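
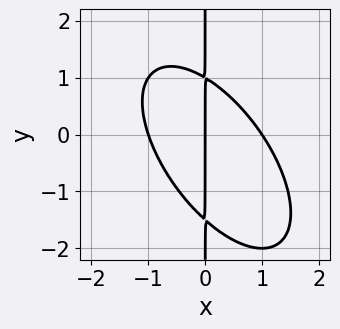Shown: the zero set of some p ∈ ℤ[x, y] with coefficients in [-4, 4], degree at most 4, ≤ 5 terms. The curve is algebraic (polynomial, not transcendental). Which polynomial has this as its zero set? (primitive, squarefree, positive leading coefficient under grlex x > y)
3*x^3 + 3*x^2*y + 2*x*y^2 + x*y - 3*x

deg p = 3. The shape is more complex than any degree-2 curve.
Against the integer gridlines: every point of the y-axis in the box is on the curve; the x-axis gridline crossings are at x ∈ {-1, 0, 1}.
These observations pin down the coefficients.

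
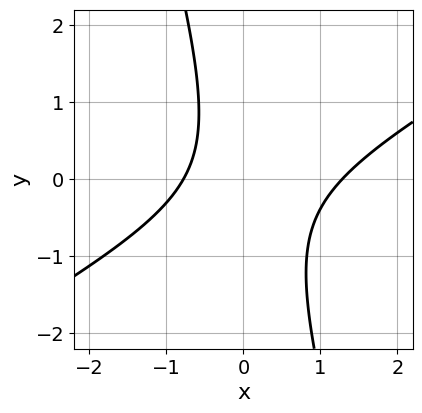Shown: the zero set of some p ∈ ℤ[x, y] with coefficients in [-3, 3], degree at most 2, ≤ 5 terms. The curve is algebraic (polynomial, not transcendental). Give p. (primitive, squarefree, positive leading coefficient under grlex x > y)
2*x^2 - 3*x*y - y^2 - x - 2

(a) The degree is 2 — the shape is more complex than any degree-1 curve.
(b) Checking where it meets the axes: no y-intercept at any integer in the box.
(c) Together with the visible shape, these determine p as stated.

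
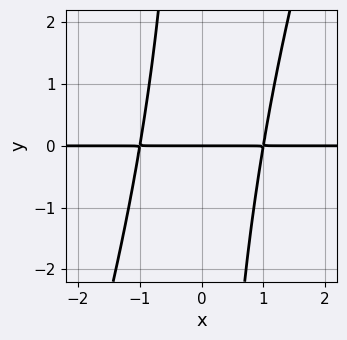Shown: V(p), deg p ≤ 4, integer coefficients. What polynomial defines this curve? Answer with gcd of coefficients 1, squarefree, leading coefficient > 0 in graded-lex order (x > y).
1. The degree is 3 — a generic line meets the curve in up to 3 points.
2. Reading off the gridlines: it crosses the y-axis at the gridline y = 0; every point of the x-axis in the box is on the curve.
3. Putting this together gives p.

3*x^2*y - x*y^2 - 3*y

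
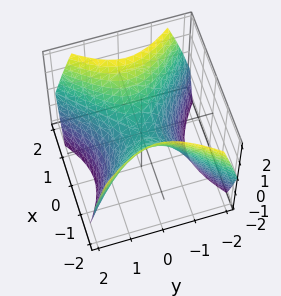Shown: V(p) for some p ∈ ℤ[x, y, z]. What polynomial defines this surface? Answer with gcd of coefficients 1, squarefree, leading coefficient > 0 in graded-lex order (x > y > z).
x^2 - y^2 - z

deg p = 2. A hyperbolic paraboloid; a quadric.
Symmetries: mirror symmetry x ↦ −x ⇒ only even powers of x; mirror symmetry y ↦ −y ⇒ only even powers of y.
From the axis intercepts and sections: it meets the x-axis at x = 0 (among the integer gridlines); one z-axis crossing is at z = 0; one y-axis crossing is at y = 0.
Fitting integer coefficients to these (and the overall shape) gives p.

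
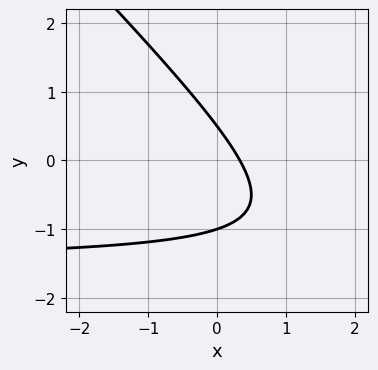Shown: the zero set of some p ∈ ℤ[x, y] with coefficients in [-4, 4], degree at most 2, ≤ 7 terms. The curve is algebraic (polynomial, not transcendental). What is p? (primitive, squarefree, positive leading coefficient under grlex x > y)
1. Degree: no degree-1 curve has this shape, so deg p = 2.
2. Observable constraints: one y-axis crossing is at y = -1.
3. Solving for integer coefficients yields p as stated.

2*x*y + 2*y^2 + 3*x + y - 1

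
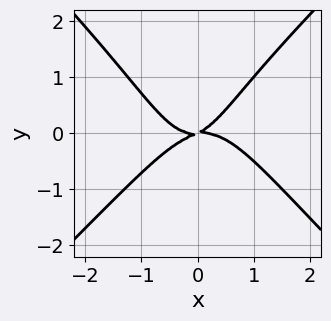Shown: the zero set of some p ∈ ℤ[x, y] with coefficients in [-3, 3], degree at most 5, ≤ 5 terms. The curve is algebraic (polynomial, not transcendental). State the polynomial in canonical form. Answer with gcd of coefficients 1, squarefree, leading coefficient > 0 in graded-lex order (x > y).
Degree: a generic line meets the curve in up to 4 points, so deg p = 4.
Checking where it meets the axes: one y-axis crossing is at y = 0; it crosses the x-axis at the gridline x = 0.
Solving for integer coefficients yields p as stated.

2*x^4 - 2*x^2*y^2 + x^2*y + x*y - 2*y^2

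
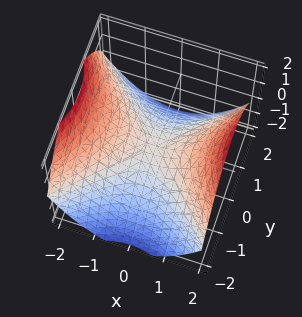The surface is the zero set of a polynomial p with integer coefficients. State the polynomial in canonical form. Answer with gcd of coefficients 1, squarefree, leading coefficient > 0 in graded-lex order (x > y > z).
(a) deg p = 2. A saddle surface; a quadric.
(b) Symmetries: mirror symmetry x ↦ −x ⇒ only even powers of x; mirror symmetry y ↦ −y ⇒ only even powers of y.
(c) Observable constraints: one x-axis crossing is at x = 0; it meets the y-axis at y = 0 (among the integer gridlines).
(d) These observations pin down the coefficients.

x^2 - y^2 - 2*z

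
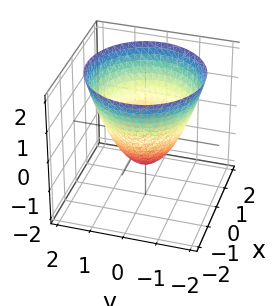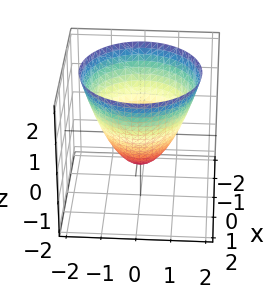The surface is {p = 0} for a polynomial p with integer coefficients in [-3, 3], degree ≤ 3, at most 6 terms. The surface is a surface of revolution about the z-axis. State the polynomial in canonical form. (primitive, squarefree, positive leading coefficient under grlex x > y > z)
1. deg p = 2.
2. Symmetries: rotational symmetry about the z-axis ⇒ p depends on x, y only through x² + y².
3. Observable constraints: it meets the z-axis at z = -1 (among the integer gridlines); a circular section at z = 0 has radius exactly 1; among the integer gridlines, it crosses the y-axis at y ∈ {-1, 1}; among the integer gridlines, it crosses the x-axis at x ∈ {-1, 1}.
4. These observations pin down the coefficients.

x^2 + y^2 - z - 1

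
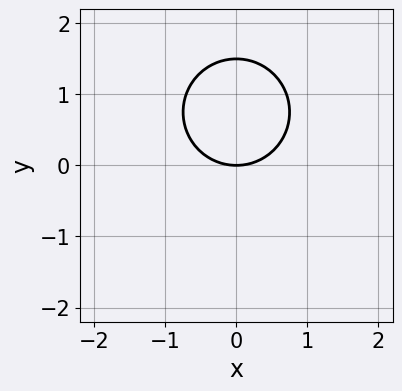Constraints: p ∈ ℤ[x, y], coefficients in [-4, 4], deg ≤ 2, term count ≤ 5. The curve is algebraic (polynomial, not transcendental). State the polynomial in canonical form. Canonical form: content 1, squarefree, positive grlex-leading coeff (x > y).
deg p = 2.
Symmetries: the x ↦ −x reflection is a symmetry, so x appears only in even powers.
Observable constraints: it meets the y-axis at y = 0 (among the integer gridlines); it crosses the x-axis at the gridline x = 0.
Assembling these constraints gives the stated polynomial.

2*x^2 + 2*y^2 - 3*y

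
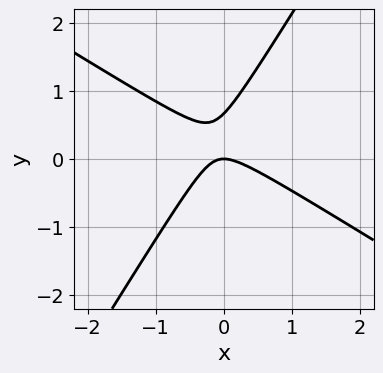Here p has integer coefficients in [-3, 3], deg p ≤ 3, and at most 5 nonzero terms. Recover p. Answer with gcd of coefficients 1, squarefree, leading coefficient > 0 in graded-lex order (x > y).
First, deg p = 2. The shape is more complex than any degree-1 curve.
Next, reading off the gridlines: it meets the x-axis at x = 0 (among the integer gridlines); it meets the y-axis at y = 0 (among the integer gridlines).
Finally, putting this together gives p.

3*x^2 + 3*x*y - 3*y^2 + 2*y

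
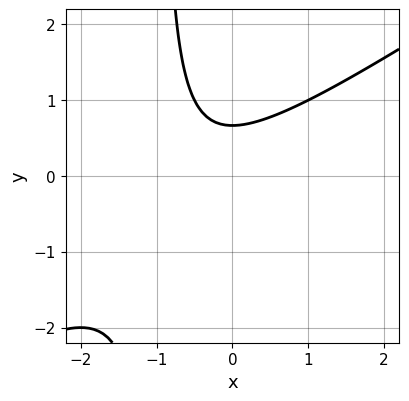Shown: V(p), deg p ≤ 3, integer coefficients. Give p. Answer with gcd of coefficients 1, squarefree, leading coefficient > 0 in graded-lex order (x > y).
The degree is 2 — a generic line meets the curve in up to 2 points.
Reading off the gridlines: no x-intercept at any integer in the box.
The integer polynomial consistent with all of this is the stated p.

2*x^2 - 3*x*y + 2*x - 3*y + 2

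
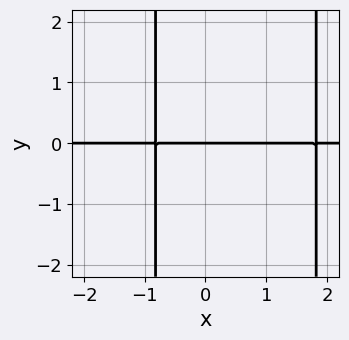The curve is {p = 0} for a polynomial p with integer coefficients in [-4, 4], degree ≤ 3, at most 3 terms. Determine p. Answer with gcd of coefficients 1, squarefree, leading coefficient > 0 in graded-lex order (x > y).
2*x^2*y - 2*x*y - 3*y

(a) Degree: no degree-2 curve has this shape, so deg p = 3.
(b) Against the integer gridlines: every point of the x-axis in the box is on the curve; it meets the y-axis at y = 0 (among the integer gridlines).
(c) Together with the visible shape, these determine p as stated.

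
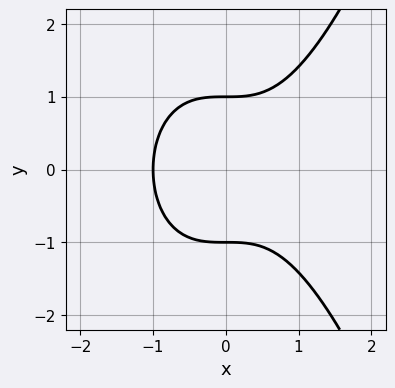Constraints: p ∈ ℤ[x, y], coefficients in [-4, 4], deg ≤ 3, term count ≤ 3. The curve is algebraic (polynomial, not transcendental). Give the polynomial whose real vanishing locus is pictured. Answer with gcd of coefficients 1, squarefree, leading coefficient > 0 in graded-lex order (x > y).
x^3 - y^2 + 1

1. Degree: no degree-2 curve has this shape, so deg p = 3.
2. Symmetries: the y ↦ −y reflection is a symmetry, so y appears only in even powers.
3. Observable constraints: one x-axis crossing is at x = -1; among the integer gridlines, it crosses the y-axis at y ∈ {-1, 1}.
4. Solving for integer coefficients yields p as stated.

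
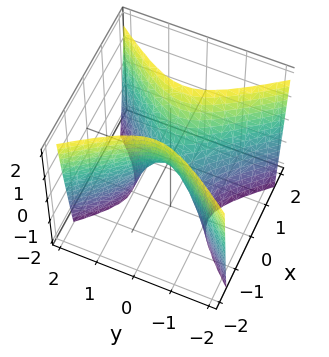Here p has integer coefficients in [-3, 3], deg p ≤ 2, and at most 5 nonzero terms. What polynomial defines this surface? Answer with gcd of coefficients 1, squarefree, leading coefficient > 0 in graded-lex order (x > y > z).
3*x^2 - 2*y^2 - z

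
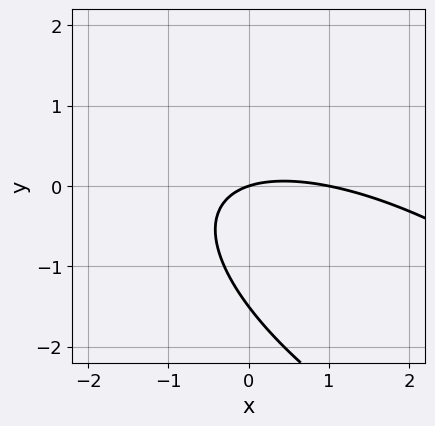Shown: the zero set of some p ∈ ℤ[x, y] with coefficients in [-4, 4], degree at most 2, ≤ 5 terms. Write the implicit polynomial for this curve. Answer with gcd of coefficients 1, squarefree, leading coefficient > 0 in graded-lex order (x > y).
(a) The degree is 2 — the shape is more complex than any degree-1 curve.
(b) Against the integer gridlines: it crosses the y-axis at the gridline y = 0; among the integer gridlines, it crosses the x-axis at x ∈ {0, 1}.
(c) Assembling these constraints gives the stated polynomial.

x^2 + 2*x*y + 2*y^2 - x + 3*y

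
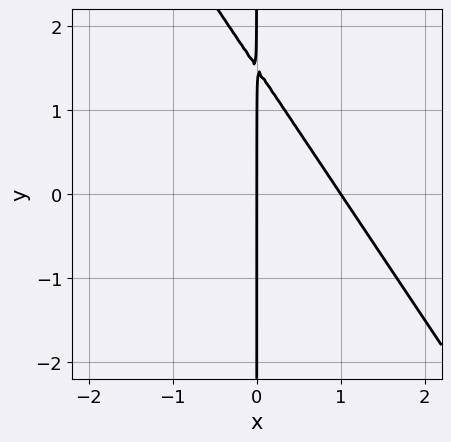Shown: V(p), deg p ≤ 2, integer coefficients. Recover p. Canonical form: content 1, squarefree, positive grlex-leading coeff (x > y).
First, degree: no degree-1 curve has this shape, so deg p = 2.
Next, against the integer gridlines: among the integer gridlines, it crosses the x-axis at x ∈ {0, 1}; every point of the y-axis in the box is on the curve.
Finally, solving for integer coefficients yields p as stated.

3*x^2 + 2*x*y - 3*x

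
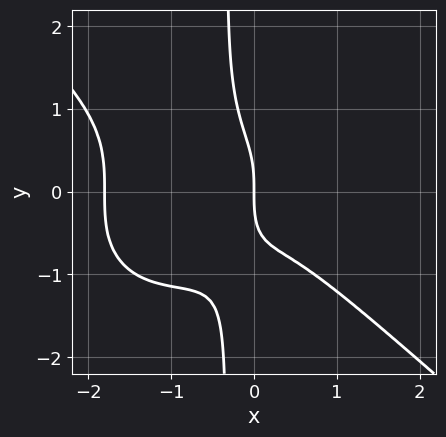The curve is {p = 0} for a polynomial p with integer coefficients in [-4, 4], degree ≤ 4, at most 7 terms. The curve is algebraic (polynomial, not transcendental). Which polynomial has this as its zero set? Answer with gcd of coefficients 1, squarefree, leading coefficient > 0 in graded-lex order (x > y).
First, degree: no degree-3 curve has this shape, so deg p = 4.
Then, from the visible intercepts: one y-axis crossing is at y = 0; one x-axis crossing is at x = 0.
Finally, putting this together gives p.

2*x^4 + 3*x*y^3 + 3*x^3 + y^3 + 2*x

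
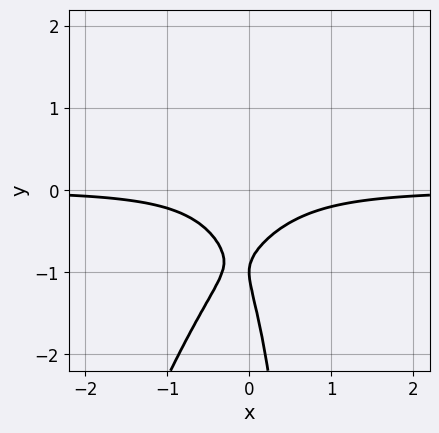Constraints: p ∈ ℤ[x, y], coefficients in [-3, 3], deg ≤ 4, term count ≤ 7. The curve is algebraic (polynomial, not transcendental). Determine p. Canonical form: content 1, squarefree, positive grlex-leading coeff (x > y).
The degree is 3 — a generic line meets the curve in up to 3 points.
Against the integer gridlines: one y-axis crossing is at y = -1; no x-intercept at any integer in the box.
Together with the visible shape, these determine p as stated.

3*x^2*y - x*y^2 + y^2 + 2*y + 1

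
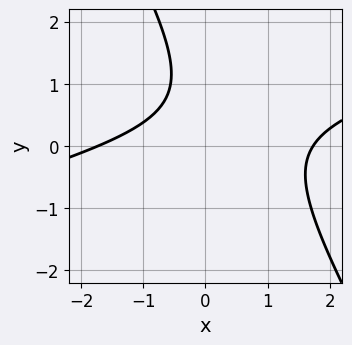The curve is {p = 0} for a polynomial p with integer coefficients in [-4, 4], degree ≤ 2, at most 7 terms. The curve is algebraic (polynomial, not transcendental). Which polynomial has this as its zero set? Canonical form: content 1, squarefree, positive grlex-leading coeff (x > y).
x^2 - 3*x*y - 2*y^2 + 3*y - 3

First, degree: the shape is more complex than any degree-1 curve, so deg p = 2.
Next, checking where it meets the axes: the curve avoids every integer y-axis point in the box.
Finally, these observations pin down the coefficients.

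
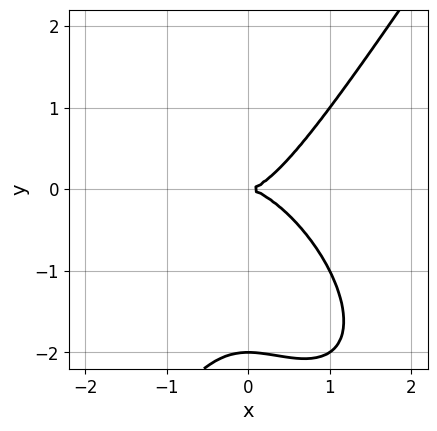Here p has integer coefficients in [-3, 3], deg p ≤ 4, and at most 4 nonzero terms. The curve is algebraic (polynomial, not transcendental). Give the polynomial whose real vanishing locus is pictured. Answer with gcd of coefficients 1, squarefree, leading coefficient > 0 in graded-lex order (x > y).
2*x^3 + x^2*y - y^3 - 2*y^2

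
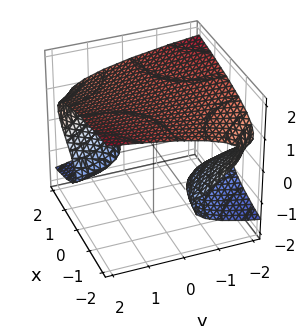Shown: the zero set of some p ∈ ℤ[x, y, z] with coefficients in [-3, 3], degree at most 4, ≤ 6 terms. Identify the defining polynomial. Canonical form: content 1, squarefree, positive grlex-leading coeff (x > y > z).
2*z^3 + x*y - 3*z - 2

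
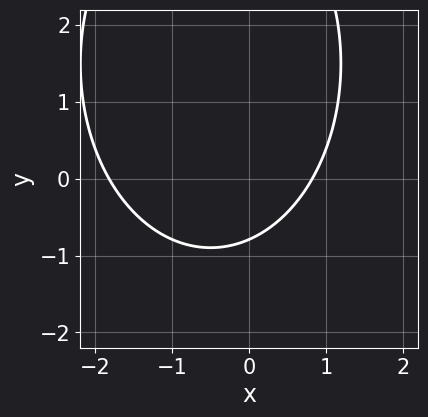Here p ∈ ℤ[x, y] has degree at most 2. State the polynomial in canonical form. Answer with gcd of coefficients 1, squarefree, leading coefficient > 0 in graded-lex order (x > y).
First, the degree is 2 — a generic line meets the curve in up to 2 points.
Finally, solving for integer coefficients yields p as stated.

2*x^2 + y^2 + 2*x - 3*y - 3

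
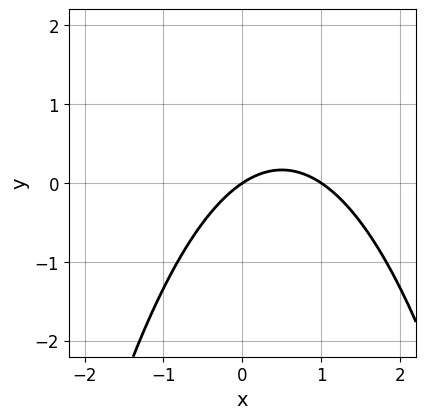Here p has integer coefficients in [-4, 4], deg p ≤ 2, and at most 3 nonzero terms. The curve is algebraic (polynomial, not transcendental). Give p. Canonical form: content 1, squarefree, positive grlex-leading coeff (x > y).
(a) deg p = 2.
(b) Reading off the gridlines: among the integer gridlines, it crosses the x-axis at x ∈ {0, 1}; it meets the y-axis at y = 0 (among the integer gridlines).
(c) Solving for integer coefficients yields p as stated.

2*x^2 - 2*x + 3*y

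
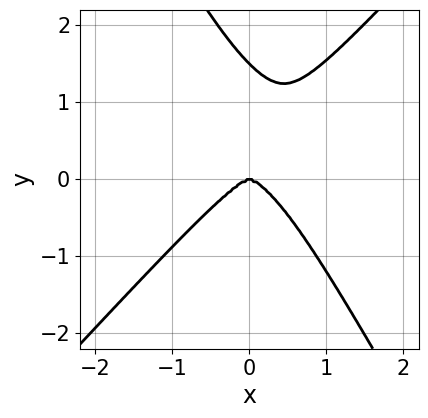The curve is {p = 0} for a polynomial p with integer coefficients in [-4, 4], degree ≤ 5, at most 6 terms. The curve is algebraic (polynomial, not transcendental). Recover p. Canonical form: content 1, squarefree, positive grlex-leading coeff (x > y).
3*x^4 + 2*x^2*y^2 - 2*x*y^3 - 2*y^4 + 3*y^3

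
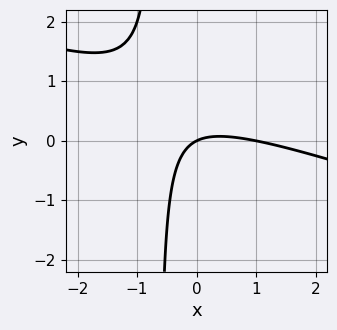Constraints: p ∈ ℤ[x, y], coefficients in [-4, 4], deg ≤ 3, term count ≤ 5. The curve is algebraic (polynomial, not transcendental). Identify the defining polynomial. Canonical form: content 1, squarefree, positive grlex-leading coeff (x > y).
1. Degree: the shape is more complex than any degree-1 curve, so deg p = 2.
2. Observable constraints: among the integer gridlines, it crosses the x-axis at x ∈ {0, 1}; it crosses the y-axis at the gridline y = 0.
3. Together with the visible shape, these determine p as stated.

x^2 + 3*x*y - x + 2*y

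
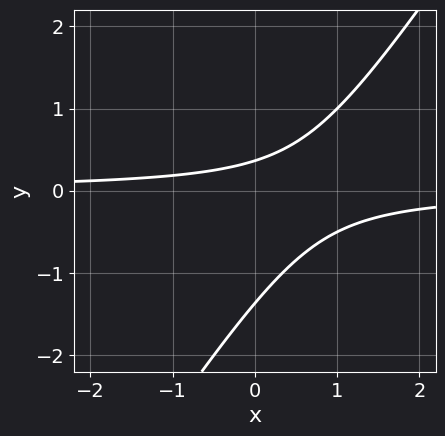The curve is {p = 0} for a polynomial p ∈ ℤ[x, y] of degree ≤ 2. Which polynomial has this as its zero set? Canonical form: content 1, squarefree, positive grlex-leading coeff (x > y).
3*x*y - 2*y^2 - 2*y + 1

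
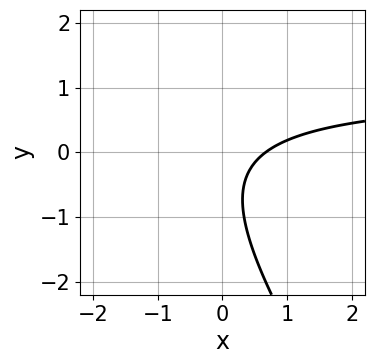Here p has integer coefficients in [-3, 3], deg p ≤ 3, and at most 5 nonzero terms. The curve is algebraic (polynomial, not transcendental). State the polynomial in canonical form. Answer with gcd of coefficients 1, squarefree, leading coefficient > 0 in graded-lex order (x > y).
deg p = 2. The shape is more complex than any degree-1 curve.
Observable constraints: it misses every integer gridline on the y-axis.
Matching integer coefficients to the picture gives p.

3*x*y + 2*y^2 - 3*x + 2*y + 2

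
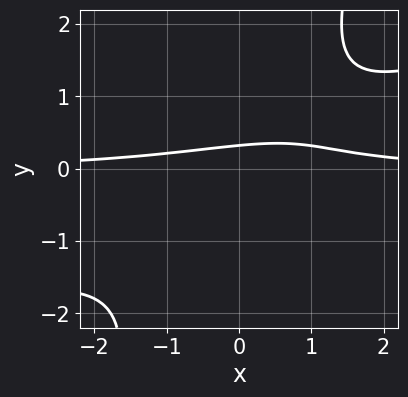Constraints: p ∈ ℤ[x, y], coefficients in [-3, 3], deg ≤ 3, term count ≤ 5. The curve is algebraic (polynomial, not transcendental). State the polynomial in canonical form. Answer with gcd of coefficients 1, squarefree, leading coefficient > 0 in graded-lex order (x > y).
1. deg p = 3. No degree-2 curve has this shape.
2. Checking where it meets the axes: no x-intercept at any integer in the box.
3. Together with the visible shape, these determine p as stated.

x^2*y - 3*x*y^2 + y^3 + 3*y - 1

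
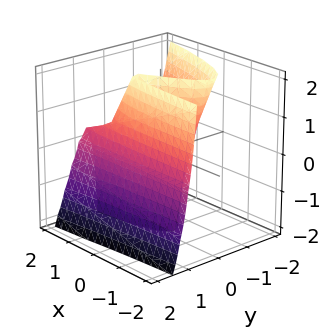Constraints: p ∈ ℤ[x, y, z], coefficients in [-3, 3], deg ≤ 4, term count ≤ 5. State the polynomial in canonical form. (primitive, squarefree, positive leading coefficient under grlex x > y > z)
2*y^3 + y^2*z - x*y + x - 2*y

deg p = 3. A generic line meets the surface in up to 3 points.
From the visible intercepts: it meets the x-axis at x = 0 (among the integer gridlines); every point of the z-axis in the box is on the surface; among the integer gridlines, it crosses the y-axis at y ∈ {-1, 0, 1}.
Putting this together gives p.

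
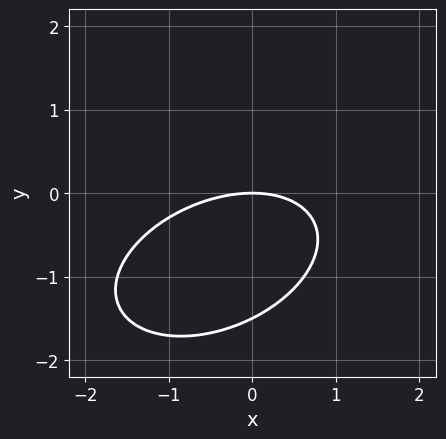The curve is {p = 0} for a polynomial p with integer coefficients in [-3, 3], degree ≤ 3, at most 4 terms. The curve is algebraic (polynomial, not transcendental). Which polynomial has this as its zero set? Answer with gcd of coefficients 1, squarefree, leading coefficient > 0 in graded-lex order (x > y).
x^2 - x*y + 2*y^2 + 3*y

(a) deg p = 2. No degree-1 curve has this shape.
(b) Reading off the gridlines: it meets the y-axis at y = 0 (among the integer gridlines); it crosses the x-axis at the gridline x = 0.
(c) These observations pin down the coefficients.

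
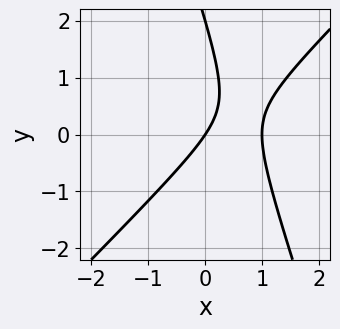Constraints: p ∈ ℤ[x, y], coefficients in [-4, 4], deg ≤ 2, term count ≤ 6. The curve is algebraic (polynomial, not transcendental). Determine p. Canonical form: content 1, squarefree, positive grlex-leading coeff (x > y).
1. Degree: no degree-1 curve has this shape, so deg p = 2.
2. Checking where it meets the axes: the x-axis gridline crossings are at x ∈ {0, 1}; among the integer gridlines, it crosses the y-axis at y ∈ {0, 2}.
3. Fitting integer coefficients to these (and the overall shape) gives p.

3*x^2 - 2*x*y - y^2 - 3*x + 2*y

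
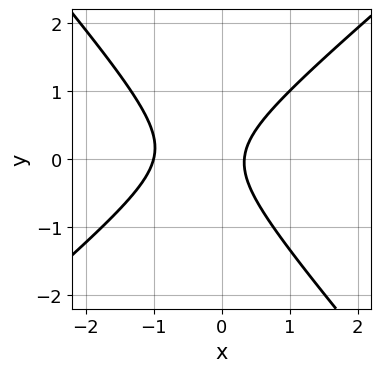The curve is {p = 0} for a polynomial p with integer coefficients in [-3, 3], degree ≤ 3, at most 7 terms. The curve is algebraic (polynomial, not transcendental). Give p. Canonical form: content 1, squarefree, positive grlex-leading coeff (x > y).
3*x^2 - x*y - 3*y^2 + 2*x - 1

First, degree: no degree-1 curve has this shape, so deg p = 2.
Next, from the axis intercepts and sections: it crosses the x-axis at the gridline x = -1; no y-intercept at any integer in the box.
Finally, assembling these constraints gives the stated polynomial.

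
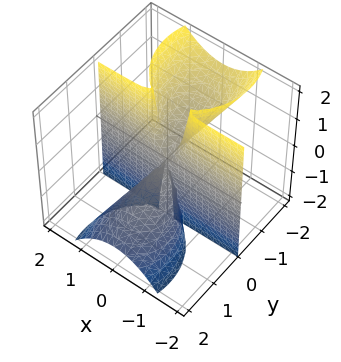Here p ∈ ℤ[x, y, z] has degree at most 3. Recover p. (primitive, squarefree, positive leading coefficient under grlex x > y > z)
1. The degree is 3 — no degree-2 surface has this shape.
2. Observable constraints: the visible z-axis segment lies entirely on the surface; one y-axis crossing is at y = 0; the visible x-axis segment lies entirely on the surface.
3. Putting this together gives p.

3*x^2*y + 2*y^3 + 3*y^2*z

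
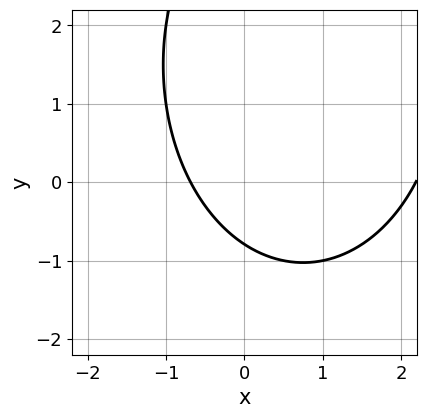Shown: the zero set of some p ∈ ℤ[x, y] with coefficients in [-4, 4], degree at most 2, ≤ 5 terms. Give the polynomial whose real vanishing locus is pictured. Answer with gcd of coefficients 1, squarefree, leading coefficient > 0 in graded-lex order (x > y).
1. deg p = 2. No degree-1 curve has this shape.
2. Matching integer coefficients to the picture gives p.

2*x^2 + y^2 - 3*x - 3*y - 3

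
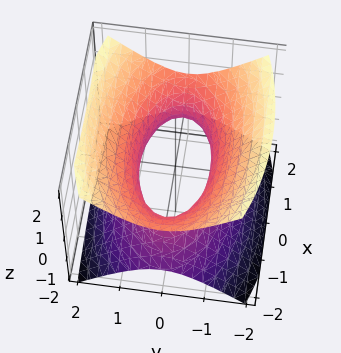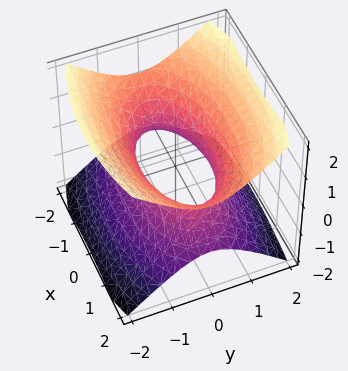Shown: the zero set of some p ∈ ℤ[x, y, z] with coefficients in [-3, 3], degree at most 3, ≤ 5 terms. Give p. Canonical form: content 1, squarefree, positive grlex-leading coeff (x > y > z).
1. The degree is 2 — an hourglass — one-sheet hyperboloid; a quadric.
2. Symmetries: the x ↦ −x reflection is a symmetry, so x appears only in even powers; it's symmetric under z → −z, forcing even powers of z; the y ↦ −y reflection is a symmetry, so y appears only in even powers.
3. Checking where it meets the axes: no z-intercept at any integer in the box.
4. These observations pin down the coefficients.

x^2 + 3*y^2 - 3*z^2 - 2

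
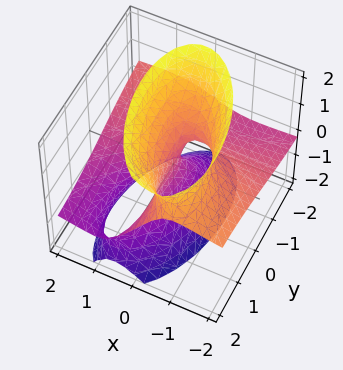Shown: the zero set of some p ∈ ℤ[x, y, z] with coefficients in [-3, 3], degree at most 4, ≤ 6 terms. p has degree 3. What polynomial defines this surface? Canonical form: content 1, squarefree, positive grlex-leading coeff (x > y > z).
First, degree: a generic line meets the surface in up to 3 points, so deg p = 3.
Then, against the integer gridlines: it meets the z-axis at z = 0 (among the integer gridlines); it crosses the x-axis at the gridline x = 0.
Finally, assembling these constraints gives the stated polynomial. Check: (0, -2, 0) on the y-axis lies on the surface, and p(0, -2, 0) = 0. ✓

3*x^2*z + y^2*z - z^3 + 2*x*y + 2*x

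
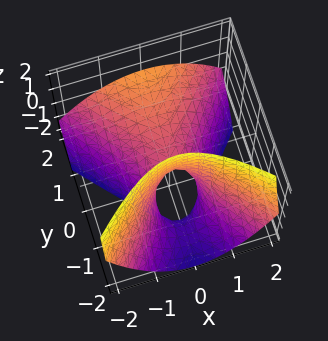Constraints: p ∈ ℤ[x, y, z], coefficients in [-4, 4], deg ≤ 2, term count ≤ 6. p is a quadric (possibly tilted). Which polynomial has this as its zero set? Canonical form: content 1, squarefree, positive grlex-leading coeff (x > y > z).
First, deg p = 2. The shape is more complex than any degree-1 surface.
Next, observable constraints: one x-axis crossing is at x = 0; one y-axis crossing is at y = 0; it crosses the z-axis at the gridline z = 0.
Finally, solving for integer coefficients yields p as stated.

3*x^2 - 2*y^2 + 3*y*z + 2*z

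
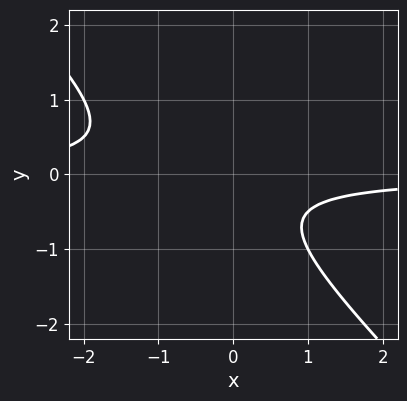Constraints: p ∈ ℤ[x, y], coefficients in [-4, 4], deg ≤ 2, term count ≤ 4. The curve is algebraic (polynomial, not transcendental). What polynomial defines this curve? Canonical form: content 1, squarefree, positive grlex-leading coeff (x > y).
deg p = 2. A generic line meets the curve in up to 2 points.
From the visible intercepts: it misses every integer gridline on the x-axis; the curve avoids every integer y-axis point in the box.
Putting this together gives p.

2*x*y + 2*y^2 + y + 1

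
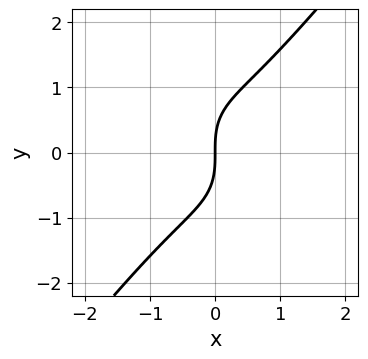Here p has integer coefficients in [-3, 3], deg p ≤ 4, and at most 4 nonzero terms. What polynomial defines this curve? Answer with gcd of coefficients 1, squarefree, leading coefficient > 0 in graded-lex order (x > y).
1. Degree: the shape is more complex than any degree-2 curve, so deg p = 3.
2. From the axis intercepts and sections: it meets the x-axis at x = 0 (among the integer gridlines); it meets the y-axis at y = 0 (among the integer gridlines).
3. Assembling these constraints gives the stated polynomial.

2*x^3 - y^3 + 2*x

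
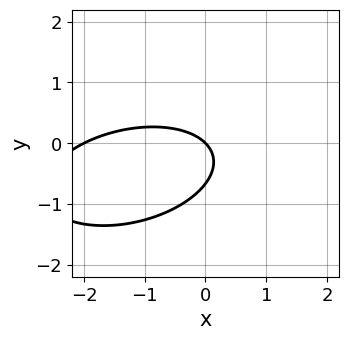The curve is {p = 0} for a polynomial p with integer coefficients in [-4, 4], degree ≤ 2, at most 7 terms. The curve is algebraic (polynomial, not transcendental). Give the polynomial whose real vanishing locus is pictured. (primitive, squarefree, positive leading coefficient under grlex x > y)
First, degree: the shape is more complex than any degree-1 curve, so deg p = 2.
Next, reading off the gridlines: one y-axis crossing is at y = 0; among the integer gridlines, it crosses the x-axis at x ∈ {-2, 0}.
Finally, assembling these constraints gives the stated polynomial.

x^2 - x*y + 3*y^2 + 2*x + 2*y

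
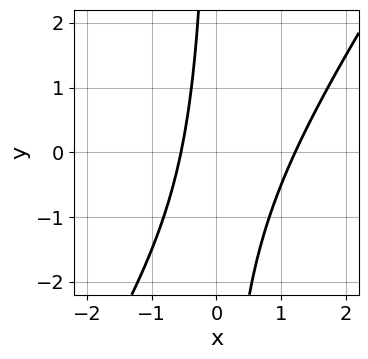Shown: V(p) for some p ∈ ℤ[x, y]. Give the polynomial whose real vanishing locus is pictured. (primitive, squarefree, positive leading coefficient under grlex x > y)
The degree is 2 — the shape is more complex than any degree-1 curve.
From the axis intercepts and sections: no y-intercept at any integer in the box.
Fitting integer coefficients to these (and the overall shape) gives p.

3*x^2 - 2*x*y - 2*x - 2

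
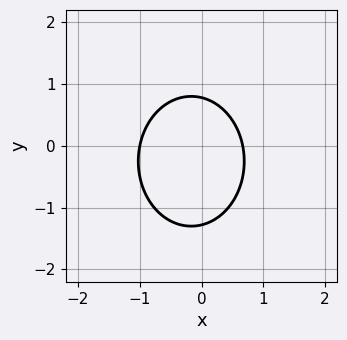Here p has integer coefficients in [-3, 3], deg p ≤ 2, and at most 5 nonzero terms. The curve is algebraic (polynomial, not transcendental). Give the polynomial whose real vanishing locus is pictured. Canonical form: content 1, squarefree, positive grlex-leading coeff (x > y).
3*x^2 + 2*y^2 + x + y - 2

1. Degree: a generic line meets the curve in up to 2 points, so deg p = 2.
2. From the axis intercepts and sections: it meets the x-axis at x = -1 (among the integer gridlines).
3. These observations pin down the coefficients.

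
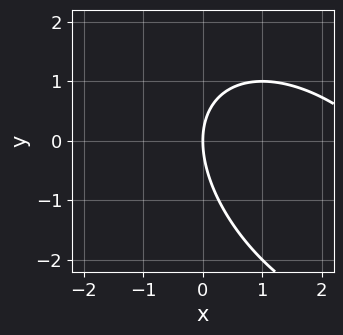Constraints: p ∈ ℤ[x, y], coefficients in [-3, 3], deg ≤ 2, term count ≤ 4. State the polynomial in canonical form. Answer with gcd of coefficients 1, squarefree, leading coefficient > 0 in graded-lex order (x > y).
x^2 + x*y + y^2 - 3*x

The degree is 2 — no degree-1 curve has this shape.
Against the integer gridlines: it meets the x-axis at x = 0 (among the integer gridlines); it meets the y-axis at y = 0 (among the integer gridlines).
Solving for integer coefficients yields p as stated.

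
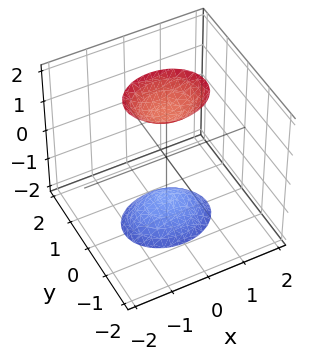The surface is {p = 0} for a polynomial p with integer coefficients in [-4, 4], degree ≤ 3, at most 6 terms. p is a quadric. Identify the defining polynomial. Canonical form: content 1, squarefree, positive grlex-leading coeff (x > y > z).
2*x^2 + 3*y^2 - z^2 + 2

(a) There are 2 components.
(b) deg p = 2.
(c) Symmetries: it's symmetric under z → −z, forcing even powers of z; the x ↦ −x reflection is a symmetry, so x appears only in even powers; it's symmetric under y → −y, forcing even powers of y.
(d) Against the integer gridlines: the surface avoids every integer x-axis point in the box; no y-intercept at any integer in the box.
(e) These observations pin down the coefficients.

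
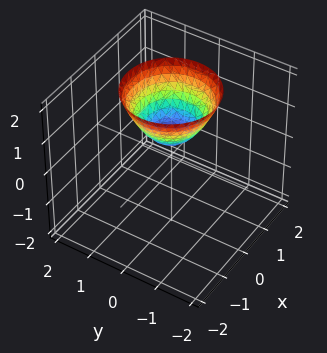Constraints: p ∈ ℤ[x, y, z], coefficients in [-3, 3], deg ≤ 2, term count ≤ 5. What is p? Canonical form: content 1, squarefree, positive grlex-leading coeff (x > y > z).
1. deg p = 2.
2. Symmetry: the z-axis is an axis of rotation, so x and y enter only as x² + y².
3. Reading off the gridlines: no x-intercept at any integer in the box; it misses every integer gridline on the y-axis.
4. The integer polynomial consistent with all of this is the stated p.

2*x^2 + 2*y^2 - 2*z + 1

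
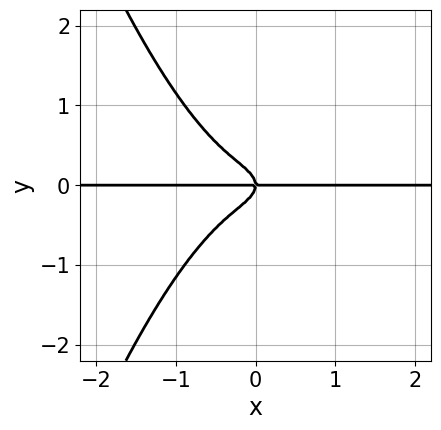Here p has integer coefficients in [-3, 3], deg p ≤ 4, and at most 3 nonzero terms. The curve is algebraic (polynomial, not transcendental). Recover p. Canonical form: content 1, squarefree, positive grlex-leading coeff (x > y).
(a) Degree: the shape is more complex than any degree-3 curve, so deg p = 4.
(b) From the axis intercepts and sections: it crosses the y-axis at the gridline y = 0; the visible x-axis segment lies entirely on the curve.
(c) Matching integer coefficients to the picture gives p.

3*x^3*y + 3*y^3 + x*y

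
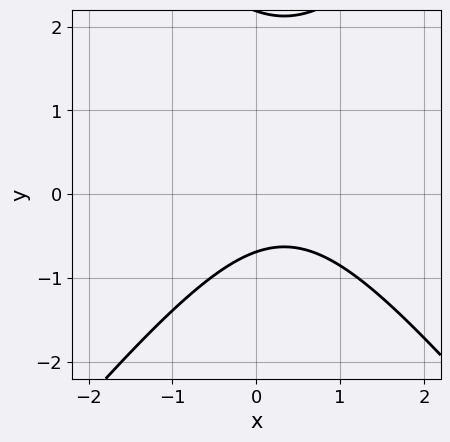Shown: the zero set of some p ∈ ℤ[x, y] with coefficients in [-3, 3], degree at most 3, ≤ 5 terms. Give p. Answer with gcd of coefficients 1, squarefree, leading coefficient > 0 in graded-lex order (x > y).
3*x^2 - 2*y^2 - 2*x + 3*y + 3

(a) Degree: a generic line meets the curve in up to 2 points, so deg p = 2.
(b) Observable constraints: the curve avoids every integer x-axis point in the box.
(c) These observations pin down the coefficients.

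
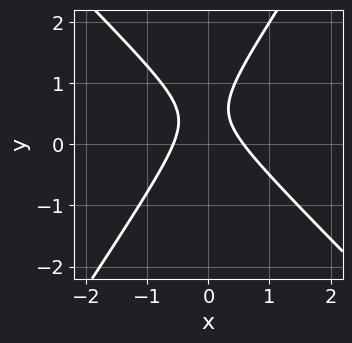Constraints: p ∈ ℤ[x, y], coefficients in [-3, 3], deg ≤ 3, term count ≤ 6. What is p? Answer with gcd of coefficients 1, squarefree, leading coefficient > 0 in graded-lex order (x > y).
1. Degree: the shape is more complex than any degree-1 curve, so deg p = 2.
2. Checking where it meets the axes: it misses every integer gridline on the y-axis.
3. The integer polynomial consistent with all of this is the stated p.

3*x^2 + x*y - 2*y^2 + 2*y - 1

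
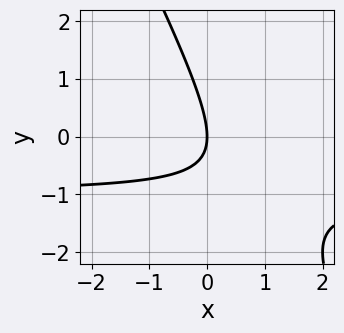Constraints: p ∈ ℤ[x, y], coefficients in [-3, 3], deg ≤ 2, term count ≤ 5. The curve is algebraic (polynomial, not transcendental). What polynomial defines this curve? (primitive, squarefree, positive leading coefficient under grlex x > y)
2*x*y + y^2 + 2*x

The degree is 2 — the shape is more complex than any degree-1 curve.
From the axis intercepts and sections: it meets the y-axis at y = 0 (among the integer gridlines); one x-axis crossing is at x = 0.
The integer polynomial consistent with all of this is the stated p.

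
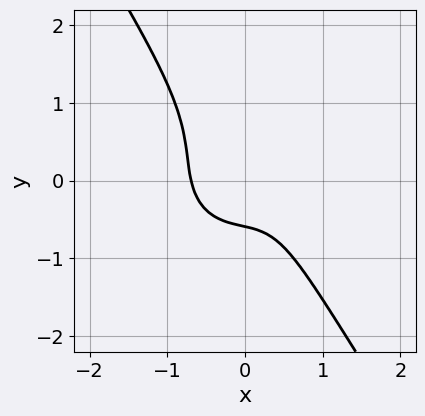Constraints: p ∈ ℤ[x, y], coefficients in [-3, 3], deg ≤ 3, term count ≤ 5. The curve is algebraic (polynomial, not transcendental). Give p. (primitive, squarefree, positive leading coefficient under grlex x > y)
3*x^3 + 2*x*y^2 + 2*y^3 + y + 1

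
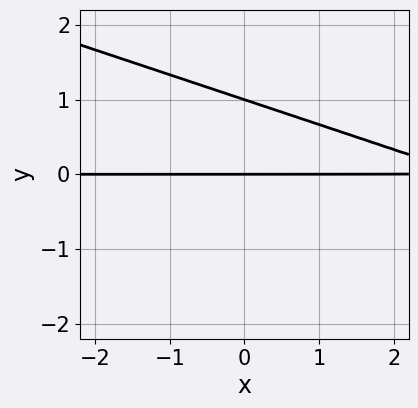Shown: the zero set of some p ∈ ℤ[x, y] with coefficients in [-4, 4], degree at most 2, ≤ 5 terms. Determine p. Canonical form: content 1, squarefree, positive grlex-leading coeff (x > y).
1. The degree is 2 — no degree-1 curve has this shape.
2. Reading off the gridlines: the visible x-axis segment lies entirely on the curve; among the integer gridlines, it crosses the y-axis at y ∈ {0, 1}.
3. Together with the visible shape, these determine p as stated.

x*y + 3*y^2 - 3*y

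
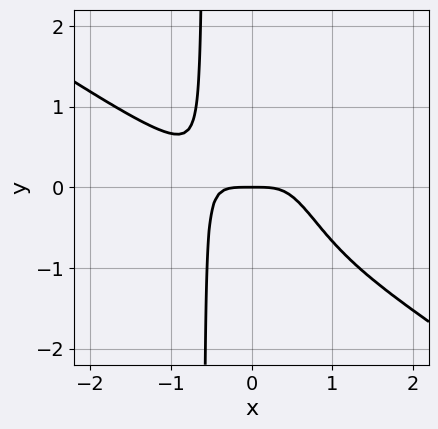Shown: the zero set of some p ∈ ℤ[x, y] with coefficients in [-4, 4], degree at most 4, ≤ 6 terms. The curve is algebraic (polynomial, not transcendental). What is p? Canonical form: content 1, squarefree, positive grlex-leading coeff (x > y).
2*x^4 + 3*x^3*y - x^2*y + y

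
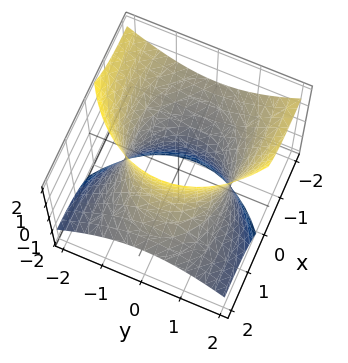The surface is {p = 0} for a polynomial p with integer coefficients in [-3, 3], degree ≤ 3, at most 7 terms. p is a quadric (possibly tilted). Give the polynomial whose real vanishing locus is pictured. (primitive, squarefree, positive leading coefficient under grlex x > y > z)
(a) The degree is 2 — the shape is more complex than any degree-1 surface.
(b) Observable constraints: no z-intercept at any integer in the box.
(c) Matching integer coefficients to the picture gives p.

x^2 + 3*x*z + 2*y^2 - z^2 - 3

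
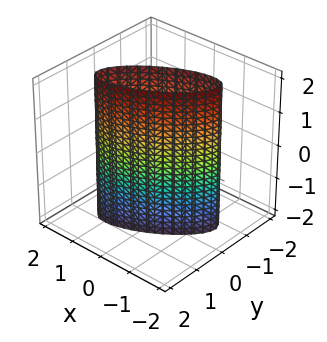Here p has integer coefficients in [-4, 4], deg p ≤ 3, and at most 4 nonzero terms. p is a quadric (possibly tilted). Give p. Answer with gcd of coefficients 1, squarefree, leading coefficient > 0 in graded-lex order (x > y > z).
x^2 - 2*x*y + 2*y^2 - 1

Degree: a generic line meets the surface in up to 2 points, so deg p = 2.
Reading off the gridlines: no z-intercept at any integer in the box; among the integer gridlines, it crosses the x-axis at x ∈ {-1, 1}.
The integer polynomial consistent with all of this is the stated p.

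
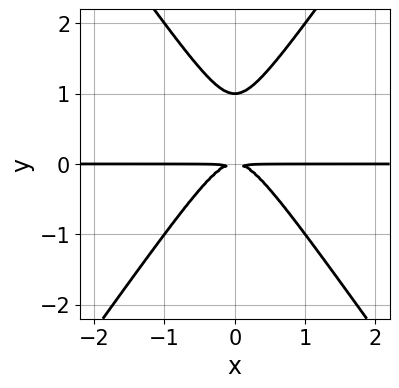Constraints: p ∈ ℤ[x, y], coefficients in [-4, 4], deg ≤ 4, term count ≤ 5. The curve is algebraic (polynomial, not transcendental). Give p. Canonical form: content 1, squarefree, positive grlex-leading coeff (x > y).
First, the degree is 3 — a generic line meets the curve in up to 3 points.
Next, symmetries: it's symmetric under x → −x, forcing even powers of x.
Then, from the visible intercepts: the visible x-axis segment lies entirely on the curve; it meets the y-axis at y = 1 (among the integer gridlines).
Finally, putting this together gives p.

2*x^2*y - y^3 + y^2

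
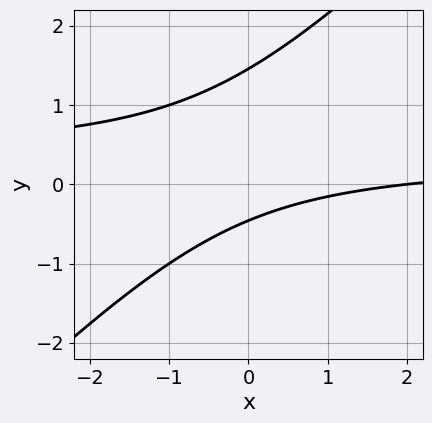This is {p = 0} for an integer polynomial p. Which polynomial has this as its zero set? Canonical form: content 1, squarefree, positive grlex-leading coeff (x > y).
(a) Degree: a generic line meets the curve in up to 2 points, so deg p = 2.
(b) Against the integer gridlines: one x-axis crossing is at x = 2.
(c) The integer polynomial consistent with all of this is the stated p.

3*x*y - 3*y^2 - x + 3*y + 2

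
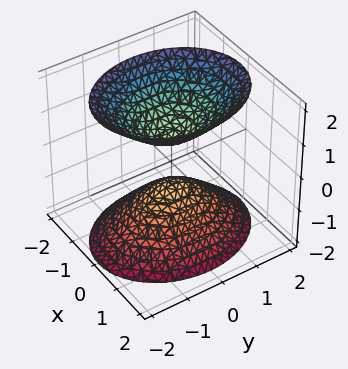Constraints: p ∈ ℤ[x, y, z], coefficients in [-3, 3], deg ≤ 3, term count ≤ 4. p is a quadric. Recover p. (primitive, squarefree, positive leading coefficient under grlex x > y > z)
First, there are 2 components. Treating them together as one polynomial.
Next, degree: two separate bowl-shaped sheets opening away from each other; a quadric, so deg p = 2.
Next, symmetries: the z ↦ −z reflection is a symmetry, so z appears only in even powers; the x ↦ −x reflection is a symmetry, so x appears only in even powers; the y ↦ −y reflection is a symmetry, so y appears only in even powers.
Then, against the integer gridlines: the surface avoids every integer x-axis point in the box; no y-intercept at any integer in the box.
Finally, the integer polynomial consistent with all of this is the stated p.

3*x^2 + 2*y^2 - 2*z^2 + 1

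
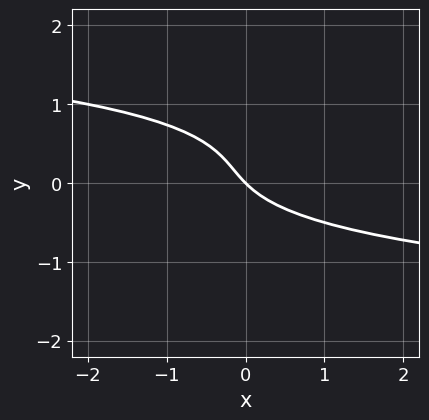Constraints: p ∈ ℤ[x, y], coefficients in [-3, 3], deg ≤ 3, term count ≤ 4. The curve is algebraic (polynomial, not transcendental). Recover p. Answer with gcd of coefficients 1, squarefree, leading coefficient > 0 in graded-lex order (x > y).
Degree: no degree-2 curve has this shape, so deg p = 3.
Against the integer gridlines: it meets the x-axis at x = 0 (among the integer gridlines); it meets the y-axis at y = 0 (among the integer gridlines).
Matching integer coefficients to the picture gives p.

2*y^3 - y^2 + x + y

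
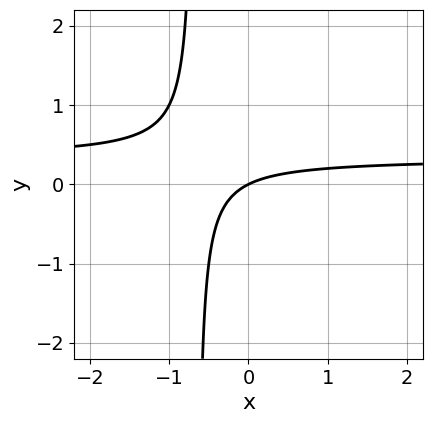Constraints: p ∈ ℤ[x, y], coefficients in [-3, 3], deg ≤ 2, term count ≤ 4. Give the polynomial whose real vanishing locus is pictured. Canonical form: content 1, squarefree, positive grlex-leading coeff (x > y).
First, the degree is 2 — a generic line meets the curve in up to 2 points.
Then, reading off the gridlines: it meets the y-axis at y = 0 (among the integer gridlines); it crosses the x-axis at the gridline x = 0.
Finally, putting this together gives p.

3*x*y - x + 2*y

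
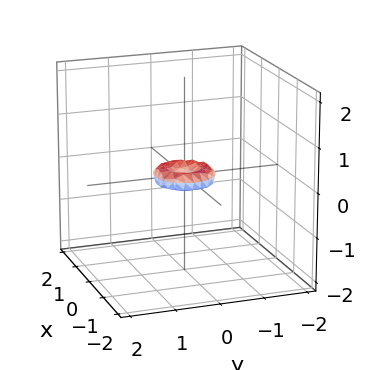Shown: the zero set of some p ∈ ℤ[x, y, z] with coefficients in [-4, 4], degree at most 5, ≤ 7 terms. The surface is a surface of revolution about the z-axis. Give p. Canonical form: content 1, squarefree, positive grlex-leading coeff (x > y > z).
2*x^4 + 4*x^2*y^2 + 2*y^4 - x^2 - y^2 + 3*z^2

First, the degree is 4 — a generic line meets the surface in up to 4 points.
Then, symmetries: rotational symmetry about the z-axis ⇒ p depends on x, y only through x² + y².
Then, against the integer gridlines: a circular section at z = 0 has radius between 0 and 1; it meets the x-axis at x = 0 (among the integer gridlines); one z-axis crossing is at z = 0; it crosses the y-axis at the gridline y = 0.
Finally, putting this together gives p.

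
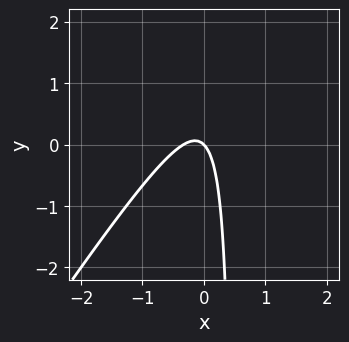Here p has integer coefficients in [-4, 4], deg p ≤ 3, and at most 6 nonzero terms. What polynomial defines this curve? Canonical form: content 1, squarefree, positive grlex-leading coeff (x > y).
3*x^2 - 2*x*y + x + y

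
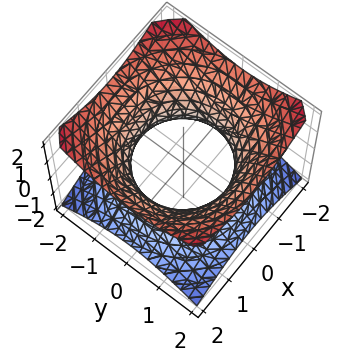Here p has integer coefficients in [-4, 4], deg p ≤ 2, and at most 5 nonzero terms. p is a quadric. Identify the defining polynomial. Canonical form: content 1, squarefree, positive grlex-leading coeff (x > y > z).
1. deg p = 2.
2. Symmetries: rotational symmetry about the z-axis ⇒ p depends on x, y only through x² + y²; it's symmetric under z → −z, forcing even powers of z.
3. Reading off the gridlines: a circular section at z = 1 has radius between 1 and 2; no z-intercept at any integer in the box.
4. These observations pin down the coefficients.

2*x^2 + 2*y^2 - 3*z^2 - 3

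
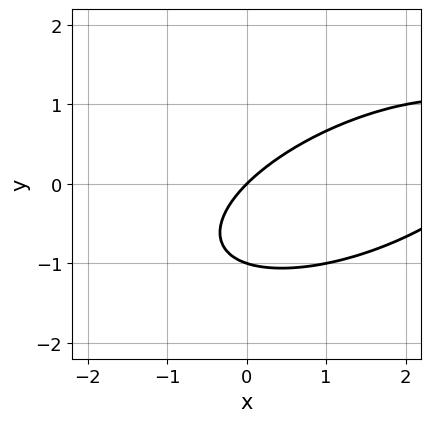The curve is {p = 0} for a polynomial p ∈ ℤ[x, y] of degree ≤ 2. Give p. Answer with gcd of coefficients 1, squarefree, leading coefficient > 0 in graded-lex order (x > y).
x^2 - 2*x*y + 3*y^2 - 3*x + 3*y

1. Degree: the shape is more complex than any degree-1 curve, so deg p = 2.
2. From the axis intercepts and sections: among the integer gridlines, it crosses the y-axis at y ∈ {-1, 0}; it meets the x-axis at x = 0 (among the integer gridlines).
3. Fitting integer coefficients to these (and the overall shape) gives p.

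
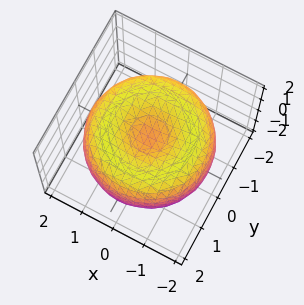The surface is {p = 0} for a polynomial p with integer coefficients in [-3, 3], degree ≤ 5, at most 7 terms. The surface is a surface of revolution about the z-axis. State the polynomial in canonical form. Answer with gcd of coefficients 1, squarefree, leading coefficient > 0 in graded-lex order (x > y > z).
x^4 + 2*x^2*y^2 + y^4 - 3*x^2 - 3*y^2 + 3*z^2 - 1

First, the degree is 4 — the shape is more complex than any degree-3 surface.
Next, by symmetry, the surface is invariant under rotation about z: p = q(x² + y², z).
Next, from the axis intercepts and sections: a circular section at z = 1 has radius exactly 1.
Finally, together with the visible shape, these determine p as stated.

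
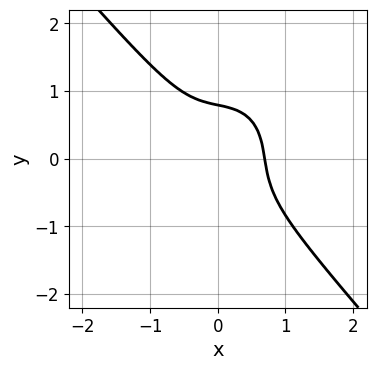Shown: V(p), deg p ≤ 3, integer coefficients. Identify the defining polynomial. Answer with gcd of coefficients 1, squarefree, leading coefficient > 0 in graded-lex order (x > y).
3*x^3 + 2*y^3 + x*y - 1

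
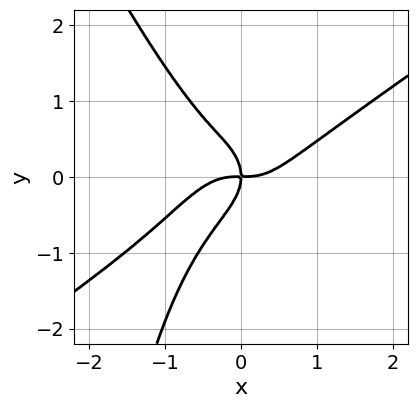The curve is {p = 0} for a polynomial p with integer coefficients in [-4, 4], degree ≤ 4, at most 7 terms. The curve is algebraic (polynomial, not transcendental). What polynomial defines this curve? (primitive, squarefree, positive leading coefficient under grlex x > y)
1. The degree is 4 — the shape is more complex than any degree-3 curve.
2. Reading off the gridlines: it meets the y-axis at y = 0 (among the integer gridlines); it crosses the x-axis at the gridline x = 0.
3. Solving for integer coefficients yields p as stated.

3*x^4 - 3*x^3*y - 2*x^2*y^2 - 2*y^3 - 2*x*y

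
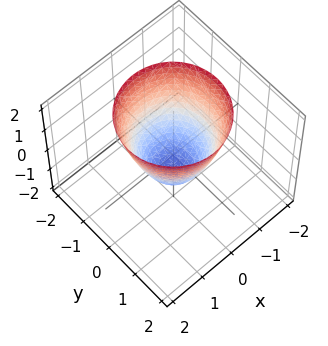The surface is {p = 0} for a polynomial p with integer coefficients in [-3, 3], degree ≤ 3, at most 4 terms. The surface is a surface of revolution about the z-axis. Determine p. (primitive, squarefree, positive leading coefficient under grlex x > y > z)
(a) deg p = 2. A generic line meets the surface in up to 2 points.
(b) By symmetry, the surface is invariant under rotation about z: p = q(x² + y², z).
(c) Reading off the gridlines: it crosses the z-axis at the gridline z = -1; a circular section at z = 0 has radius between 0 and 1.
(d) The integer polynomial consistent with all of this is the stated p.

3*x^2 + 3*y^2 - 2*z - 2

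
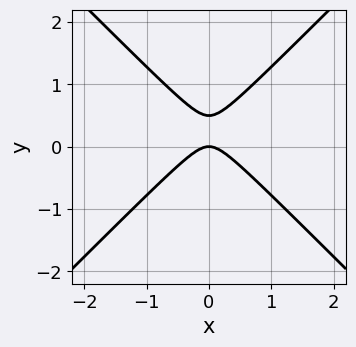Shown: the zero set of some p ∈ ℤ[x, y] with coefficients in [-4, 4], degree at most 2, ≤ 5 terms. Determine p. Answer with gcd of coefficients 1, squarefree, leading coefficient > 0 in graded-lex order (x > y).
2*x^2 - 2*y^2 + y

Degree: no degree-1 curve has this shape, so deg p = 2.
Symmetries: it's symmetric under x → −x, forcing even powers of x.
From the visible intercepts: it crosses the y-axis at the gridline y = 0; it meets the x-axis at x = 0 (among the integer gridlines).
Matching integer coefficients to the picture gives p.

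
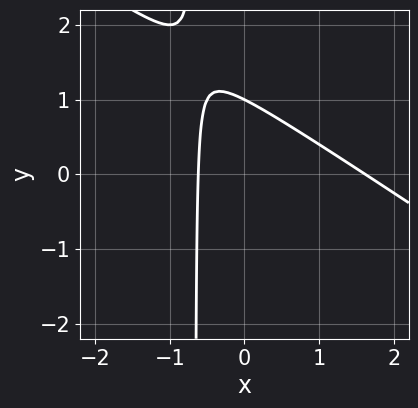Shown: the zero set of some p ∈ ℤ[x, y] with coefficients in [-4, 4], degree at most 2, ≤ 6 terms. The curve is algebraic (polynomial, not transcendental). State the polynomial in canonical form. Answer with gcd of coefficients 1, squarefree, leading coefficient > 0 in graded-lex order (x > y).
2*x^2 + 3*x*y - 2*x + 2*y - 2

First, degree: a generic line meets the curve in up to 2 points, so deg p = 2.
Then, from the visible intercepts: it crosses the y-axis at the gridline y = 1.
Finally, solving for integer coefficients yields p as stated.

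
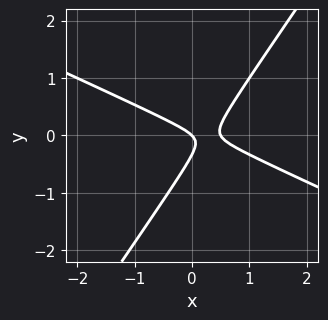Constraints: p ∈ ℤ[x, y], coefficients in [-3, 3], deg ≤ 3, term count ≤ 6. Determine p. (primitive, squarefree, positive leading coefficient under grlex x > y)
2*x^2 + 3*x*y - 3*y^2 - x - y

(a) deg p = 2. The shape is more complex than any degree-1 curve.
(b) From the axis intercepts and sections: it crosses the y-axis at the gridline y = 0; it meets the x-axis at x = 0 (among the integer gridlines).
(c) Solving for integer coefficients yields p as stated.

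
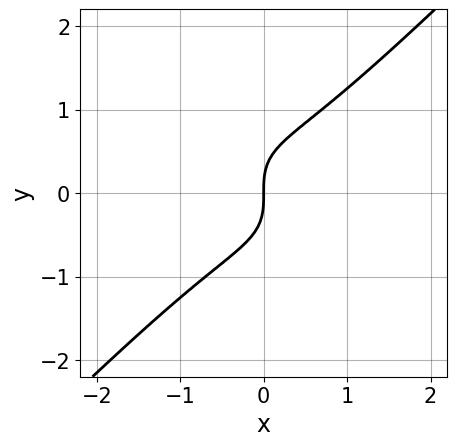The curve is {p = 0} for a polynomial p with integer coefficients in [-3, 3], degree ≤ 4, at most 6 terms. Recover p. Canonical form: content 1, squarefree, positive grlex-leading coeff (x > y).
x^3 + 2*x^2*y - x*y^2 - 2*y^3 + 2*x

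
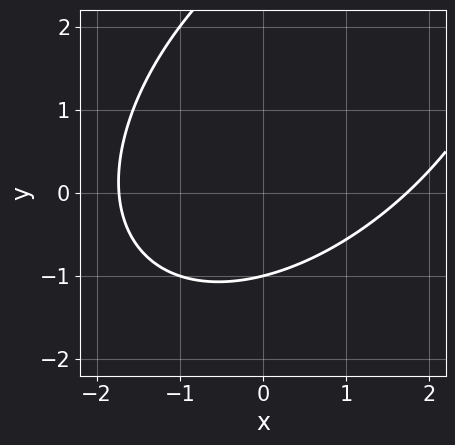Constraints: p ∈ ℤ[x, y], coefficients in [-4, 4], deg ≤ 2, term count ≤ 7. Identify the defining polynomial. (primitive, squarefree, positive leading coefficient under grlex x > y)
x^2 - x*y + y^2 - 2*y - 3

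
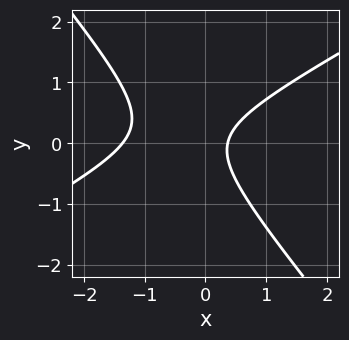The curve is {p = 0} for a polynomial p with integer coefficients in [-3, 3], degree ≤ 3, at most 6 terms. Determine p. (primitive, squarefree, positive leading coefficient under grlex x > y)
2*x^2 - 2*x*y - 3*y^2 + 2*x - 1

First, degree: a generic line meets the curve in up to 2 points, so deg p = 2.
Then, observable constraints: no y-intercept at any integer in the box.
Finally, putting this together gives p.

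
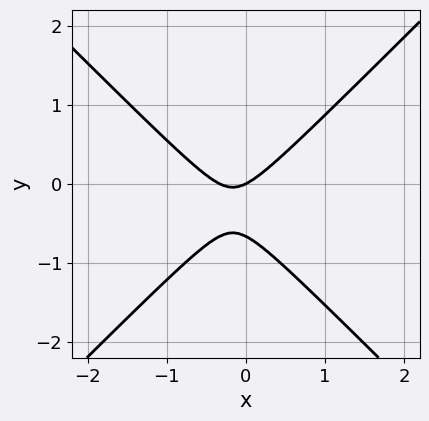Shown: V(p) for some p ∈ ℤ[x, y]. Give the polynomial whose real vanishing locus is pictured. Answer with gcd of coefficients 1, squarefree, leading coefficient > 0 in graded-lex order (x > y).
3*x^2 - 3*y^2 + x - 2*y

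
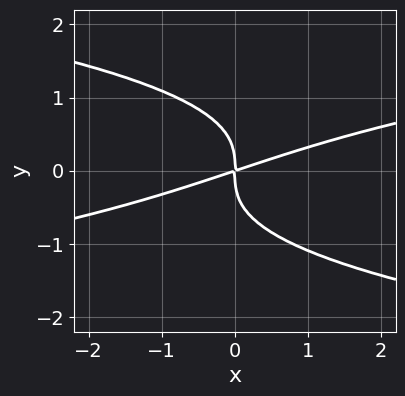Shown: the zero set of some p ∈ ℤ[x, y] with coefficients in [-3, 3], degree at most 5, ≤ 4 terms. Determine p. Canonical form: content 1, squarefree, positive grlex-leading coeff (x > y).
3*y^4 - x^2 + 3*x*y

1. The degree is 4 — a generic line meets the curve in up to 4 points.
2. From the visible intercepts: it meets the y-axis at y = 0 (among the integer gridlines); it crosses the x-axis at the gridline x = 0.
3. Matching integer coefficients to the picture gives p.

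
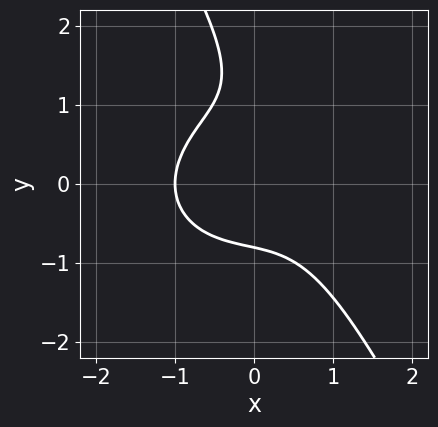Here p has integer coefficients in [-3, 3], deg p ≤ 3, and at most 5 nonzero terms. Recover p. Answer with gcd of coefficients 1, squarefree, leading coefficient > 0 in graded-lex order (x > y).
1. The degree is 3 — no degree-2 curve has this shape.
2. From the axis intercepts and sections: one x-axis crossing is at x = -1.
3. The integer polynomial consistent with all of this is the stated p.

3*x^3 + 3*x*y^2 + 2*y^3 - 3*y^2 + 3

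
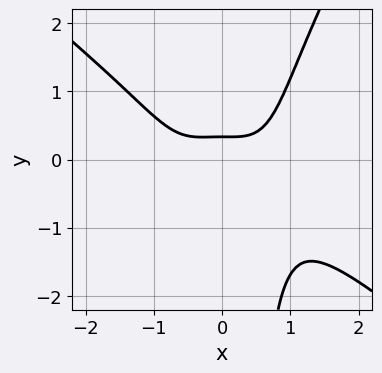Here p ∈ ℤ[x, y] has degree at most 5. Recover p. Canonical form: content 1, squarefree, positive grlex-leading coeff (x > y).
3*x^4 + 2*x^3*y - 2*x^2*y^2 - 3*y + 1

(a) The degree is 4 — the shape is more complex than any degree-3 curve.
(b) From the visible intercepts: no x-intercept at any integer in the box.
(c) Together with the visible shape, these determine p as stated.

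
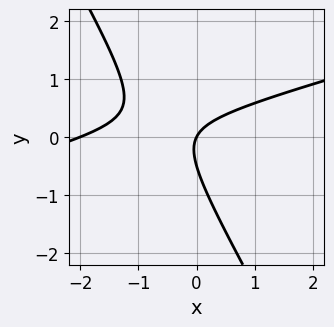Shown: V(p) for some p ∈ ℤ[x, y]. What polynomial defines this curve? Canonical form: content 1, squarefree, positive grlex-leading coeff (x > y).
x^2 - 3*x*y - 2*y^2 + 2*x - y

First, degree: no degree-1 curve has this shape, so deg p = 2.
Next, reading off the gridlines: it crosses the y-axis at the gridline y = 0; among the integer gridlines, it crosses the x-axis at x ∈ {-2, 0}.
Finally, solving for integer coefficients yields p as stated.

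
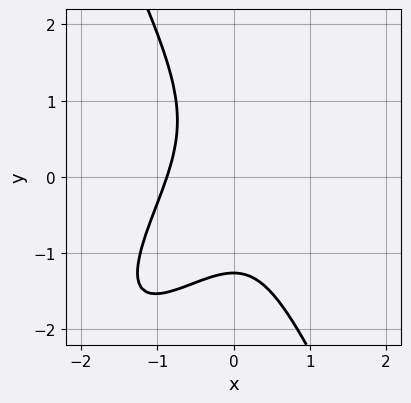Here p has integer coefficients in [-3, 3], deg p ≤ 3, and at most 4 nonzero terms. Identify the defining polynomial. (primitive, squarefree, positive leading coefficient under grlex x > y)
3*x^3 - 3*x^2*y + y^3 + 2

1. The degree is 3 — no degree-2 curve has this shape.
2. The integer polynomial consistent with all of this is the stated p.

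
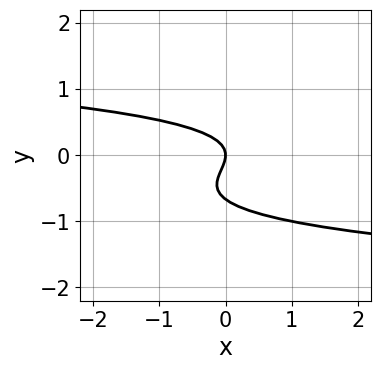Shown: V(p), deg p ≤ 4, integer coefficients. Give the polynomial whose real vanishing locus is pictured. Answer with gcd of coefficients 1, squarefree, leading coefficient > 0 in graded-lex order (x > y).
(a) The degree is 3 — no degree-2 curve has this shape.
(b) Against the integer gridlines: one x-axis crossing is at x = 0; one y-axis crossing is at y = 0.
(c) The integer polynomial consistent with all of this is the stated p.

3*y^3 + 2*y^2 + x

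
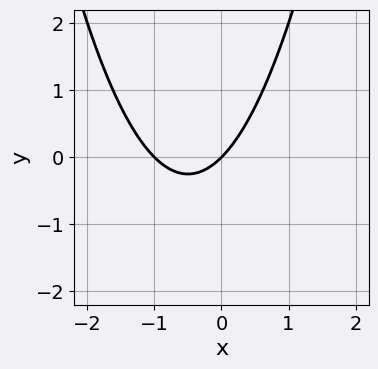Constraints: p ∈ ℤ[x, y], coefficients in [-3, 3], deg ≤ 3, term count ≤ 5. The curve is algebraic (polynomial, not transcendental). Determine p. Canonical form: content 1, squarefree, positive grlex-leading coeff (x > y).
(a) deg p = 2. No degree-1 curve has this shape.
(b) Against the integer gridlines: among the integer gridlines, it crosses the x-axis at x ∈ {-1, 0}; one y-axis crossing is at y = 0.
(c) Together with the visible shape, these determine p as stated.

x^2 + x - y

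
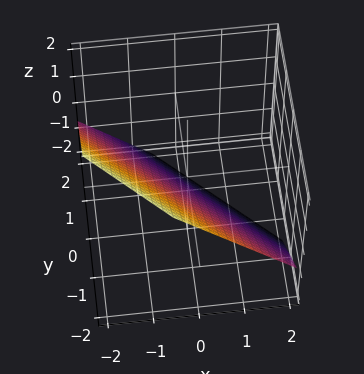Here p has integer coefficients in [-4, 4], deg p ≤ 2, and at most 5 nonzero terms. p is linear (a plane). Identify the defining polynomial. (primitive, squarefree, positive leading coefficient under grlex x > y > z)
3*x + 3*y + 3*z + 2

(a) deg p = 1. The surface is flat (a plane).
(b) Solving for integer coefficients yields p as stated.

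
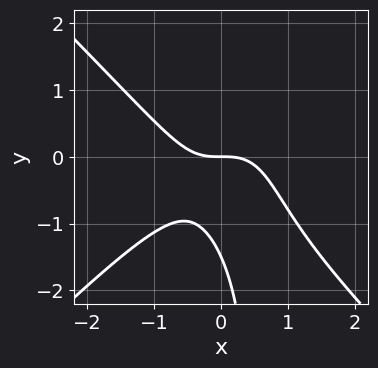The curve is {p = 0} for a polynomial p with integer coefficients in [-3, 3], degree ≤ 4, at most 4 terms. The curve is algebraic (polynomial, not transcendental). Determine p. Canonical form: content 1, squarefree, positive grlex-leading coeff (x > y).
1. The degree is 3 — no degree-2 curve has this shape.
2. Against the integer gridlines: it crosses the y-axis at the gridline y = 0; one x-axis crossing is at x = 0.
3. Assembling these constraints gives the stated polynomial.

3*x^3 - 3*x*y^2 + 2*y^2 + 3*y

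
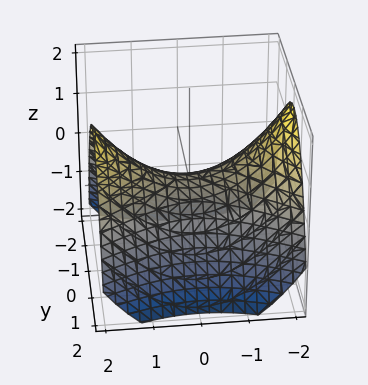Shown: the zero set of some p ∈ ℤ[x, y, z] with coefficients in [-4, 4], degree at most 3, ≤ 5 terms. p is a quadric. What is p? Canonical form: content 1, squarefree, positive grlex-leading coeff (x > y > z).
1. deg p = 2.
2. Symmetries: the y ↦ −y reflection is a symmetry, so y appears only in even powers; it's symmetric under x → −x, forcing even powers of x.
3. Reading off the gridlines: one y-axis crossing is at y = 0; it crosses the x-axis at the gridline x = 0; it meets the z-axis at z = 0 (among the integer gridlines).
4. Matching integer coefficients to the picture gives p.

x^2 - 2*y^2 - 3*z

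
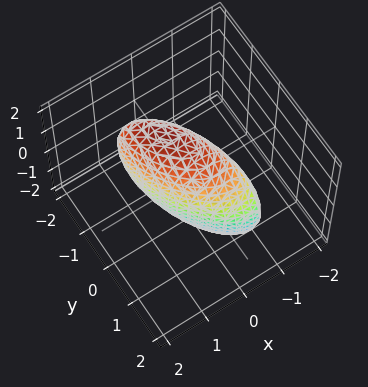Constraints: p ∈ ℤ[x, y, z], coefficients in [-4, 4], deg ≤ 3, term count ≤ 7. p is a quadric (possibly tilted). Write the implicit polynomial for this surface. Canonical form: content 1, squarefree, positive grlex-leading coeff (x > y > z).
First, deg p = 2. No degree-1 surface has this shape.
Next, reading off the gridlines: among the integer gridlines, it crosses the y-axis at y ∈ {-1, 1}.
Finally, assembling these constraints gives the stated polynomial.

3*x^2 + 3*x*y + 2*y^2 + y*z + z^2 - 2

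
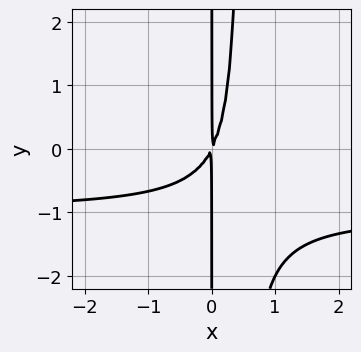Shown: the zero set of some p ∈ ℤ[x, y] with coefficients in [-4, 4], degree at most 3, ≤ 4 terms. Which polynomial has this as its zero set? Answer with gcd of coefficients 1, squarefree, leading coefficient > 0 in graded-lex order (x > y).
2*x^2*y + 2*x^2 - x*y

deg p = 3.
From the visible intercepts: every point of the y-axis in the box is on the curve.
Solving for integer coefficients yields p as stated.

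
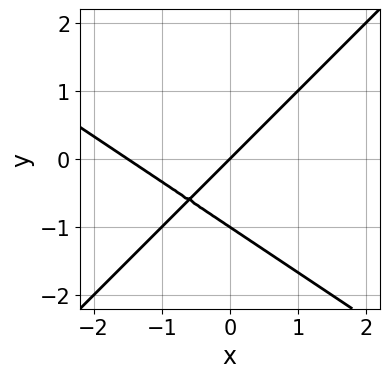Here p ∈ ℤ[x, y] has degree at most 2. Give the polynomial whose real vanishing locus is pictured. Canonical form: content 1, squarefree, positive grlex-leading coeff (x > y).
(a) Degree: the shape is more complex than any degree-1 curve, so deg p = 2.
(b) Checking where it meets the axes: it crosses the x-axis at the gridline x = 0; the y-axis gridline crossings are at y ∈ {-1, 0}.
(c) Together with the visible shape, these determine p as stated.

2*x^2 + x*y - 3*y^2 + 3*x - 3*y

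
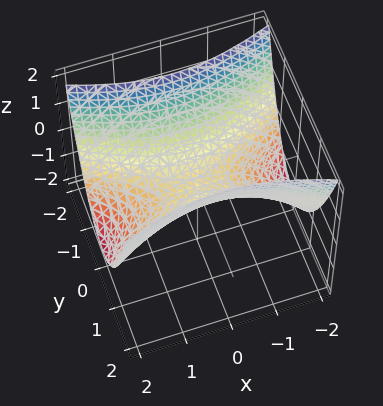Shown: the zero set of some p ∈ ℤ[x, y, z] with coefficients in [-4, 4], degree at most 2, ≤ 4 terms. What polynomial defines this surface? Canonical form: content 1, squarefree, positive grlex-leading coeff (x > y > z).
x^2 - 3*y^2 + 3*z

(a) Degree: a hyperbolic paraboloid; a quadric, so deg p = 2.
(b) Symmetries: mirror symmetry x ↦ −x ⇒ only even powers of x; the y ↦ −y reflection is a symmetry, so y appears only in even powers.
(c) Observable constraints: it meets the x-axis at x = 0 (among the integer gridlines); it crosses the y-axis at the gridline y = 0; it meets the z-axis at z = 0 (among the integer gridlines).
(d) Together with the visible shape, these determine p as stated.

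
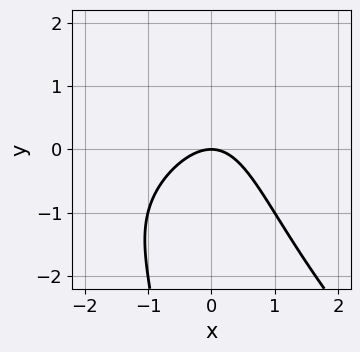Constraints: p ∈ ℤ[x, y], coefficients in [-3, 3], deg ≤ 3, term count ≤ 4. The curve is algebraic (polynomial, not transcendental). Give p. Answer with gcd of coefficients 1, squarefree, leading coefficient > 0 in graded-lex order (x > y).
x^3 - x*y^2 + 3*x^2 + 3*y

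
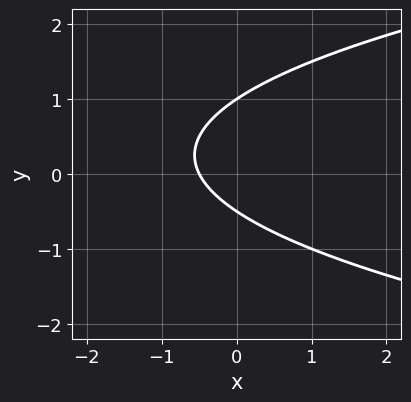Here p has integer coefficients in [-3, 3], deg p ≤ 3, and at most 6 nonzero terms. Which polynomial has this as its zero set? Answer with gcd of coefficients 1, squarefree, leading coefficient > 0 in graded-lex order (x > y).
2*y^2 - 2*x - y - 1

First, deg p = 2. No degree-1 curve has this shape.
Then, checking where it meets the axes: it meets the y-axis at y = 1 (among the integer gridlines).
Finally, these observations pin down the coefficients.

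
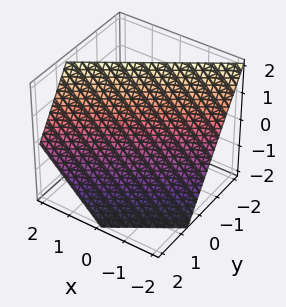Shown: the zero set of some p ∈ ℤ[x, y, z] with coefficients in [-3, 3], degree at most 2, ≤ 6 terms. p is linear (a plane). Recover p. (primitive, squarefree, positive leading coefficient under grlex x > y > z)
2*x - 3*y - 2*z + 2

deg p = 1.
Against the integer gridlines: it meets the z-axis at z = 1 (among the integer gridlines); it meets the x-axis at x = -1 (among the integer gridlines).
Together with the visible shape, these determine p as stated.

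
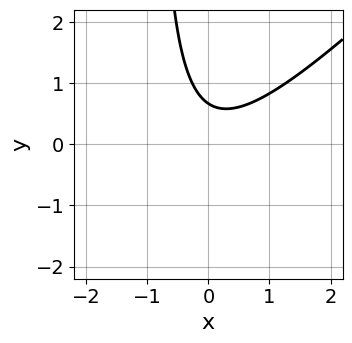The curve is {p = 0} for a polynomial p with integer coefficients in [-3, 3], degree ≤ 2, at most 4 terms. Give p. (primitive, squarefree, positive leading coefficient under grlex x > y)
3*x^2 - 3*x*y - 3*y + 2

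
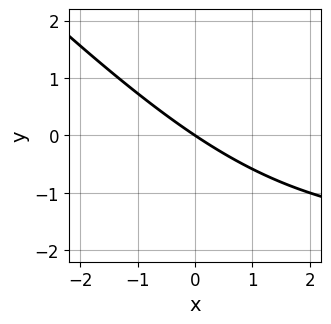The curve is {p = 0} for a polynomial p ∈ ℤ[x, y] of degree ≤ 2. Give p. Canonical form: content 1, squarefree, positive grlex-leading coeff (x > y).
x*y + y^2 + 2*x + 3*y

Degree: a generic line meets the curve in up to 2 points, so deg p = 2.
Reading off the gridlines: it crosses the y-axis at the gridline y = 0; it crosses the x-axis at the gridline x = 0.
Putting this together gives p.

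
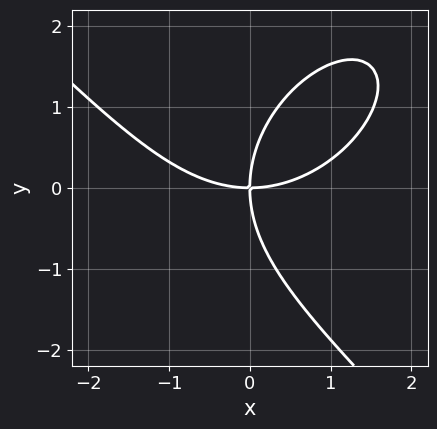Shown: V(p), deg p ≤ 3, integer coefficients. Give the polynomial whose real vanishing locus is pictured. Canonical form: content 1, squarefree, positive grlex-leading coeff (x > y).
(a) deg p = 3.
(b) Against the integer gridlines: one x-axis crossing is at x = 0; it crosses the y-axis at the gridline y = 0.
(c) These observations pin down the coefficients.

x^3 + y^3 - 3*x*y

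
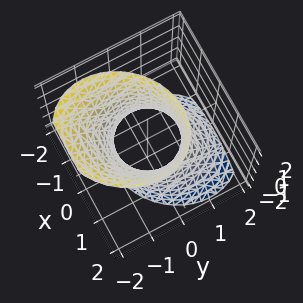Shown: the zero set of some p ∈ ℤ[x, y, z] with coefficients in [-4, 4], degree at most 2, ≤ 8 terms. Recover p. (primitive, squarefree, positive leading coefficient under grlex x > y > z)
The degree is 2 — no degree-1 surface has this shape.
From the visible intercepts: the surface avoids every integer z-axis point in the box; among the integer gridlines, it crosses the y-axis at y ∈ {-1, 1}.
The integer polynomial consistent with all of this is the stated p.

3*x^2 - x*y + 3*y^2 + 2*y*z - z^2 - 3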